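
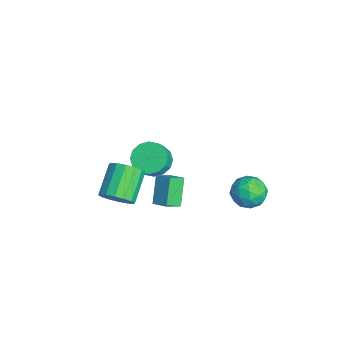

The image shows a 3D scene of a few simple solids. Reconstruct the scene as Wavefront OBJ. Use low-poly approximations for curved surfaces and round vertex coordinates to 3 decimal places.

v 2.757 3.649 0.616
v 3.127 4.045 1.43
v 4.173 3.035 0.27
v 4.543 3.431 1.084
v 3.902 2.695 1.146
v 3.027 3.075 1.36
v 4.273 4.005 0.34
v 3.398 4.385 0.554
v 4.064 4.265 1.259
v 3.835 3.456 1.758
v 3.465 3.624 -0.058
v 3.236 2.815 0.441
v 2.817 3.901 1.053
v 4.483 3.179 0.647
v 4.106 2.747 0.683
v 4.323 2.979 1.162
v 2.758 3.331 1.012
v 2.976 3.564 1.491
v 3.432 2.77 1.324
v 4.324 3.516 0.209
v 4.542 3.749 0.688
v 2.977 4.101 0.538
v 3.194 4.333 1.017
v 3.868 4.31 0.376
v 3.586 4.263 1.431
v 4.419 3.902 1.228
v 4.26 4.24 0.791
v 3.745 4.463 0.916
v 3.451 3.787 1.724
v 4.284 3.426 1.521
v 3.907 2.994 1.558
v 3.392 3.217 1.683
v 4.002 3.917 1.624
v 3.016 3.654 0.179
v 3.849 3.293 -0.024
v 3.908 3.863 0.017
v 3.393 4.086 0.142
v 2.881 3.178 0.472
v 3.714 2.817 0.269
v 3.555 2.617 0.784
v 3.04 2.84 0.909
v 3.298 3.163 0.076
v 2.414 -0.09 1.546
v 2.75 -0.822 1.969
v 3.149 0.477 1.943
v 3.485 -0.255 2.367
v 3.355 -0.405 0.253
v 3.691 -1.137 0.677
v 4.09 0.162 0.651
v 4.426 -0.57 1.074
v 4.099 -2.912 1.695
v 4.729 -2.618 2.267
v 3.41 -1.915 3.357
v 2.781 -2.208 2.785
v 4.667 -2.268 1.966
v 3.348 -1.565 3.056
v 4.453 -2.091 1.592
v 3.134 -1.387 2.683
v 4.144 -2.133 1.246
v 2.825 -1.429 2.337
v 3.823 -2.384 1.02
v 2.505 -1.68 2.111
v 3.576 -2.776 0.975
v 2.258 -2.073 2.065
v 3.47 -3.205 1.123
v 2.151 -2.502 2.213
v 3.532 -3.555 1.424
v 2.213 -2.852 2.514
v 3.746 -3.733 1.797
v 2.427 -3.029 2.888
v 4.055 -3.691 2.143
v 2.736 -2.987 3.234
v 4.375 -3.44 2.369
v 3.057 -2.736 3.46
v 4.622 -3.047 2.415
v 3.304 -2.344 3.505
v -1.191 -0.354 -0.545
v -0.677 -0.915 -1.162
v -0.115 -1.248 -0.392
v -0.629 -0.686 0.225
v -0.43 -0.473 -1.151
v 0.132 -0.805 -0.38
v -0.386 0.002 -0.978
v 0.175 -0.331 -0.207
v -0.559 0.382 -0.688
v 0.003 0.049 0.082
v -0.9 0.564 -0.361
v -0.339 0.231 0.41
v -1.32 0.501 -0.083
v -0.758 0.168 0.688
v -1.705 0.208 0.072
v -1.143 -0.125 0.842
v -1.952 -0.235 0.06
v -1.39 -0.567 0.831
v -1.995 -0.709 -0.113
v -1.434 -1.042 0.658
v -1.823 -1.089 -0.402
v -1.261 -1.422 0.368
v -1.481 -1.271 -0.73
v -0.92 -1.604 0.041
v -1.062 -1.208 -1.008
v -0.5 -1.541 -0.237
f 1 38 17
f 38 12 41
f 17 41 6
f 38 41 17
f 1 17 13
f 17 6 18
f 13 18 2
f 17 18 13
f 1 13 22
f 13 2 23
f 22 23 8
f 13 23 22
f 1 22 34
f 22 8 37
f 34 37 11
f 22 37 34
f 1 34 38
f 34 11 42
f 38 42 12
f 34 42 38
f 2 18 29
f 18 6 32
f 29 32 10
f 18 32 29
f 6 41 19
f 41 12 40
f 19 40 5
f 41 40 19
f 12 42 39
f 42 11 35
f 39 35 3
f 42 35 39
f 11 37 36
f 37 8 24
f 36 24 7
f 37 24 36
f 8 23 28
f 23 2 25
f 28 25 9
f 23 25 28
f 4 30 16
f 30 10 31
f 16 31 5
f 30 31 16
f 4 16 14
f 16 5 15
f 14 15 3
f 16 15 14
f 4 14 21
f 14 3 20
f 21 20 7
f 14 20 21
f 4 21 26
f 21 7 27
f 26 27 9
f 21 27 26
f 4 26 30
f 26 9 33
f 30 33 10
f 26 33 30
f 5 31 19
f 31 10 32
f 19 32 6
f 31 32 19
f 3 15 39
f 15 5 40
f 39 40 12
f 15 40 39
f 7 20 36
f 20 3 35
f 36 35 11
f 20 35 36
f 9 27 28
f 27 7 24
f 28 24 8
f 27 24 28
f 10 33 29
f 33 9 25
f 29 25 2
f 33 25 29
f 44 46 43
f 47 44 43
f 43 46 45
f 45 47 43
f 44 50 46
f 48 44 47
f 48 50 44
f 46 50 45
f 49 47 45
f 45 50 49
f 49 48 47
f 50 48 49
f 52 51 55
f 52 55 53
f 53 55 56
f 53 56 54
f 55 51 57
f 55 57 56
f 56 57 58
f 56 58 54
f 57 51 59
f 57 59 58
f 58 59 60
f 58 60 54
f 59 51 61
f 59 61 60
f 60 61 62
f 60 62 54
f 61 51 63
f 61 63 62
f 62 63 64
f 62 64 54
f 63 51 65
f 63 65 64
f 64 65 66
f 64 66 54
f 65 51 67
f 65 67 66
f 66 67 68
f 66 68 54
f 67 51 69
f 67 69 68
f 68 69 70
f 68 70 54
f 69 51 71
f 69 71 70
f 70 71 72
f 70 72 54
f 71 51 73
f 71 73 72
f 72 73 74
f 72 74 54
f 73 51 75
f 73 75 74
f 74 75 76
f 74 76 54
f 75 51 52
f 75 52 76
f 76 52 53
f 76 53 54
f 78 77 81
f 78 81 79
f 79 81 82
f 79 82 80
f 81 77 83
f 81 83 82
f 82 83 84
f 82 84 80
f 83 77 85
f 83 85 84
f 84 85 86
f 84 86 80
f 85 77 87
f 85 87 86
f 86 87 88
f 86 88 80
f 87 77 89
f 87 89 88
f 88 89 90
f 88 90 80
f 89 77 91
f 89 91 90
f 90 91 92
f 90 92 80
f 91 77 93
f 91 93 92
f 92 93 94
f 92 94 80
f 93 77 95
f 93 95 94
f 94 95 96
f 94 96 80
f 95 77 97
f 95 97 96
f 96 97 98
f 96 98 80
f 97 77 99
f 97 99 98
f 98 99 100
f 98 100 80
f 99 77 101
f 99 101 100
f 100 101 102
f 100 102 80
f 101 77 78
f 101 78 102
f 102 78 79
f 102 79 80



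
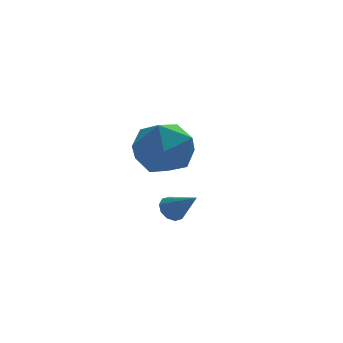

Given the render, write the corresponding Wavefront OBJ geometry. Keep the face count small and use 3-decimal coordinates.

v 2.006 -1.487 -3.09
v 2.275 -1.101 -2.892
v 2.574 -2.293 -2.29
v 2.008 -1.127 -2.728
v 1.739 -1.29 -2.702
v 1.573 -1.528 -2.823
v 1.571 -1.75 -3.047
v 1.736 -1.872 -3.287
v 2.004 -1.846 -3.451
v 2.272 -1.683 -3.478
v 2.439 -1.445 -3.356
v 2.44 -1.223 -3.132
v 2.071 2.881 -1.432
v 2.899 3.111 -2.328
v 2.381 0.909 -1.652
v 3.209 1.139 -2.548
v 3.467 1.439 -1.372
v 3.276 2.657 -1.236
v 2.004 1.363 -2.744
v 1.813 2.581 -2.608
v 2.858 2.172 -3.138
v 3.762 2.22 -2.29
v 1.518 1.8 -1.69
v 2.422 1.848 -0.842
f 2 1 4
f 2 4 3
f 4 1 5
f 4 5 3
f 5 1 6
f 5 6 3
f 6 1 7
f 6 7 3
f 7 1 8
f 7 8 3
f 8 1 9
f 8 9 3
f 9 1 10
f 9 10 3
f 10 1 11
f 10 11 3
f 11 1 12
f 11 12 3
f 12 1 2
f 12 2 3
f 13 24 18
f 13 18 14
f 13 14 20
f 13 20 23
f 13 23 24
f 14 18 22
f 18 24 17
f 24 23 15
f 23 20 19
f 20 14 21
f 16 22 17
f 16 17 15
f 16 15 19
f 16 19 21
f 16 21 22
f 17 22 18
f 15 17 24
f 19 15 23
f 21 19 20
f 22 21 14



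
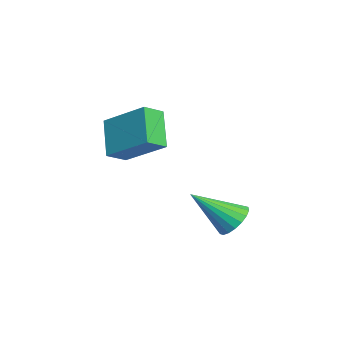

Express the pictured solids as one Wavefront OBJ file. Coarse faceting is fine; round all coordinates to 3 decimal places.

v 1.332 -0.848 -0.877
v 1.78 -1.471 -0.489
v 2.265 0.412 0.068
v 2.712 -0.212 0.457
v 2.388 -0.788 -1.997
v 2.835 -1.412 -1.608
v 3.32 0.471 -1.051
v 3.768 -0.152 -0.663
v 3.373 2.597 -4.33
v 3.836 2.947 -3.921
v 3.367 1.203 -3.13
v 3.557 3.044 -3.81
v 3.241 3.053 -3.801
v 2.951 2.971 -3.898
v 2.745 2.815 -4.08
v 2.664 2.617 -4.312
v 2.722 2.414 -4.547
v 2.91 2.248 -4.739
v 3.19 2.151 -4.85
v 3.505 2.142 -4.859
v 3.795 2.224 -4.762
v 4.001 2.379 -4.58
v 4.083 2.578 -4.348
v 4.024 2.781 -4.113
f 2 4 1
f 5 2 1
f 1 4 3
f 3 5 1
f 2 8 4
f 6 2 5
f 6 8 2
f 4 8 3
f 7 5 3
f 3 8 7
f 7 6 5
f 8 6 7
f 10 9 12
f 10 12 11
f 12 9 13
f 12 13 11
f 13 9 14
f 13 14 11
f 14 9 15
f 14 15 11
f 15 9 16
f 15 16 11
f 16 9 17
f 16 17 11
f 17 9 18
f 17 18 11
f 18 9 19
f 18 19 11
f 19 9 20
f 19 20 11
f 20 9 21
f 20 21 11
f 21 9 22
f 21 22 11
f 22 9 23
f 22 23 11
f 23 9 24
f 23 24 11
f 24 9 10
f 24 10 11



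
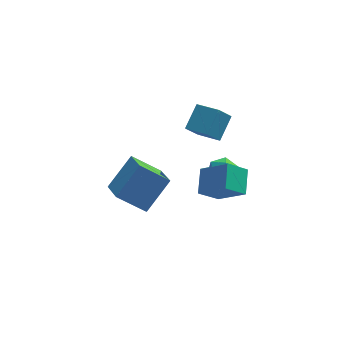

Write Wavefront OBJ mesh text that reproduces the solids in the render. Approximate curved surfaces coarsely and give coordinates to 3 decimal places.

v 2.208 -3.448 3.976
v 2.528 -2.199 4.593
v 1.045 -2.537 2.734
v 1.366 -1.287 3.351
v 3.234 -3.293 3.129
v 3.555 -2.043 3.746
v 2.072 -2.381 1.887
v 2.392 -1.132 2.504
v 1.418 3.628 1.512
v 2.192 4.687 2.392
v 2.12 3.875 0.597
v 2.894 4.934 1.477
v 2.386 2.546 1.963
v 3.16 3.605 2.843
v 3.088 2.793 1.048
v 3.862 3.852 1.928
v 2.035 -0.384 2.829
v 2.281 -0.016 2.089
v 2.879 -1.464 2.571
v 3.125 -1.096 1.831
v 3.359 -0.748 2.585
v 2.837 -0.081 2.744
v 2.323 -1.399 1.916
v 1.801 -0.732 2.075
v 2.458 -0.643 1.525
v 3.099 -0.241 1.938
v 2.061 -1.239 2.722
v 2.702 -0.837 3.135
v -1.412 1.148 -1.738
v -1.181 -0.403 -0.916
v -2.883 1.533 -0.598
v -2.652 -0.018 0.223
v -0.068 2.098 -0.323
v 0.163 0.547 0.498
v -1.539 2.483 0.816
v -1.308 0.932 1.638
f 2 4 1
f 5 2 1
f 1 4 3
f 3 5 1
f 2 8 4
f 6 2 5
f 6 8 2
f 4 8 3
f 7 5 3
f 3 8 7
f 7 6 5
f 8 6 7
f 10 12 9
f 13 10 9
f 9 12 11
f 11 13 9
f 10 16 12
f 14 10 13
f 14 16 10
f 12 16 11
f 15 13 11
f 11 16 15
f 15 14 13
f 16 14 15
f 17 28 22
f 17 22 18
f 17 18 24
f 17 24 27
f 17 27 28
f 18 22 26
f 22 28 21
f 28 27 19
f 27 24 23
f 24 18 25
f 20 26 21
f 20 21 19
f 20 19 23
f 20 23 25
f 20 25 26
f 21 26 22
f 19 21 28
f 23 19 27
f 25 23 24
f 26 25 18
f 30 32 29
f 33 30 29
f 29 32 31
f 31 33 29
f 30 36 32
f 34 30 33
f 34 36 30
f 32 36 31
f 35 33 31
f 31 36 35
f 35 34 33
f 36 34 35



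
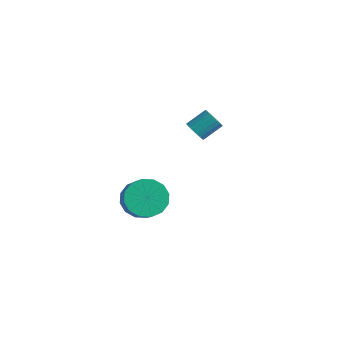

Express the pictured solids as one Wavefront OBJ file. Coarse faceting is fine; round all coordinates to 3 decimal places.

v -2.478 2.495 -1.285
v -2.024 2.13 -1.044
v -1.629 3.081 -0.353
v -2.082 3.445 -0.595
v -1.906 2.233 -1.253
v -1.51 3.184 -0.562
v -1.886 2.381 -1.468
v -1.49 3.332 -0.777
v -1.968 2.549 -1.652
v -1.573 3.5 -0.961
v -2.139 2.707 -1.772
v -1.743 3.658 -1.081
v -2.368 2.829 -1.808
v -1.973 3.78 -1.117
v -2.616 2.893 -1.754
v -2.221 3.843 -1.063
v -2.841 2.888 -1.618
v -2.445 3.838 -0.928
v -3.002 2.815 -1.426
v -2.607 3.765 -0.735
v -3.073 2.686 -1.208
v -2.677 3.637 -0.518
v -3.041 2.525 -1.005
v -2.645 3.476 -0.314
v -2.912 2.358 -0.849
v -2.516 3.309 -0.158
v -2.707 2.215 -0.77
v -2.312 3.166 -0.079
v -2.463 2.12 -0.779
v -2.068 3.071 -0.088
v -2.222 2.09 -0.876
v -1.826 3.041 -0.185
v -1.332 -2.492 -2.686
v -0.749 -1.597 -2.632
v 0.136 -2.233 -1.659
v -0.448 -3.128 -1.714
v -1.137 -1.539 -2.241
v -0.252 -2.175 -1.268
v -1.577 -1.737 -1.969
v -0.693 -2.372 -0.997
v -1.952 -2.136 -1.89
v -1.068 -2.772 -0.917
v -2.161 -2.632 -2.024
v -1.276 -3.268 -1.051
v -2.148 -3.089 -2.335
v -1.263 -3.725 -1.363
v -1.916 -3.387 -2.741
v -1.031 -4.023 -1.768
v -1.528 -3.445 -3.132
v -0.643 -4.081 -2.159
v -1.087 -3.248 -3.403
v -0.203 -3.883 -2.431
v -0.712 -2.848 -3.483
v 0.172 -3.484 -2.51
v -0.504 -2.352 -3.349
v 0.381 -2.988 -2.376
v -0.517 -1.895 -3.037
v 0.368 -2.531 -2.065
f 2 1 5
f 2 5 3
f 3 5 6
f 3 6 4
f 5 1 7
f 5 7 6
f 6 7 8
f 6 8 4
f 7 1 9
f 7 9 8
f 8 9 10
f 8 10 4
f 9 1 11
f 9 11 10
f 10 11 12
f 10 12 4
f 11 1 13
f 11 13 12
f 12 13 14
f 12 14 4
f 13 1 15
f 13 15 14
f 14 15 16
f 14 16 4
f 15 1 17
f 15 17 16
f 16 17 18
f 16 18 4
f 17 1 19
f 17 19 18
f 18 19 20
f 18 20 4
f 19 1 21
f 19 21 20
f 20 21 22
f 20 22 4
f 21 1 23
f 21 23 22
f 22 23 24
f 22 24 4
f 23 1 25
f 23 25 24
f 24 25 26
f 24 26 4
f 25 1 27
f 25 27 26
f 26 27 28
f 26 28 4
f 27 1 29
f 27 29 28
f 28 29 30
f 28 30 4
f 29 1 31
f 29 31 30
f 30 31 32
f 30 32 4
f 31 1 2
f 31 2 32
f 32 2 3
f 32 3 4
f 34 33 37
f 34 37 35
f 35 37 38
f 35 38 36
f 37 33 39
f 37 39 38
f 38 39 40
f 38 40 36
f 39 33 41
f 39 41 40
f 40 41 42
f 40 42 36
f 41 33 43
f 41 43 42
f 42 43 44
f 42 44 36
f 43 33 45
f 43 45 44
f 44 45 46
f 44 46 36
f 45 33 47
f 45 47 46
f 46 47 48
f 46 48 36
f 47 33 49
f 47 49 48
f 48 49 50
f 48 50 36
f 49 33 51
f 49 51 50
f 50 51 52
f 50 52 36
f 51 33 53
f 51 53 52
f 52 53 54
f 52 54 36
f 53 33 55
f 53 55 54
f 54 55 56
f 54 56 36
f 55 33 57
f 55 57 56
f 56 57 58
f 56 58 36
f 57 33 34
f 57 34 58
f 58 34 35
f 58 35 36



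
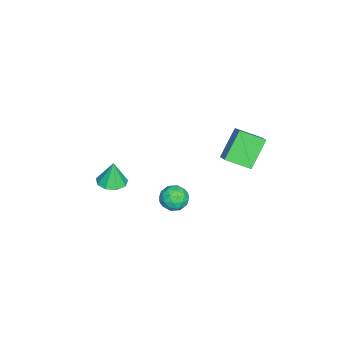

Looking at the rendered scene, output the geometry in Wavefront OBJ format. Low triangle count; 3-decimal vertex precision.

v -1.486 -3.146 -4.237
v -0.597 -3.279 -4.178
v -1.574 -3.054 -2.703
v -0.718 -2.677 -4.221
v -1.197 -2.294 -4.271
v -1.811 -2.309 -4.306
v -2.273 -2.716 -4.308
v -2.367 -3.324 -4.278
v -2.048 -3.848 -4.228
v -1.466 -4.044 -4.183
v -0.893 -3.819 -4.163
v -0.182 0.96 -2.828
v 0.266 1.416 -3.422
v 1.014 0.344 -2.398
v 1.462 0.8 -2.992
v 1.107 1.207 -2.307
v 0.368 1.588 -2.573
v 0.912 0.172 -3.247
v 0.173 0.553 -3.513
v 0.943 0.929 -3.681
v 1.063 1.568 -3.1
v 0.217 0.192 -2.72
v 0.337 0.831 -2.139
v -0.063 1.242 -3.163
v 1.343 0.518 -2.657
v 1.134 0.757 -2.254
v 1.398 1.025 -2.604
v -0.003 1.343 -2.664
v 0.261 1.611 -3.013
v 0.755 1.488 -2.357
v 1.019 0.149 -2.807
v 1.283 0.417 -3.156
v -0.118 0.735 -3.216
v 0.146 1.003 -3.566
v 0.525 0.272 -3.463
v 0.598 1.223 -3.664
v 1.301 0.861 -3.412
v 0.978 0.492 -3.562
v 0.543 0.716 -3.718
v 0.669 1.599 -3.323
v 1.372 1.237 -3.07
v 1.163 1.477 -2.667
v 0.729 1.701 -2.823
v 1.067 1.313 -3.475
v -0.092 0.523 -2.75
v 0.611 0.161 -2.497
v 0.551 0.059 -2.997
v 0.117 0.283 -3.153
v -0.021 0.899 -2.408
v 0.682 0.537 -2.156
v 0.737 1.044 -2.102
v 0.302 1.268 -2.258
v 0.213 0.447 -2.345
v -2.683 2.704 -1.938
v -3.998 3.248 -0.448
v -2.932 4.144 -2.683
v -4.247 4.688 -1.193
v -1.913 3.112 -1.407
v -3.228 3.656 0.083
v -2.162 4.552 -2.152
v -3.477 5.096 -0.662
f 2 1 4
f 2 4 3
f 4 1 5
f 4 5 3
f 5 1 6
f 5 6 3
f 6 1 7
f 6 7 3
f 7 1 8
f 7 8 3
f 8 1 9
f 8 9 3
f 9 1 10
f 9 10 3
f 10 1 11
f 10 11 3
f 11 1 2
f 11 2 3
f 12 49 28
f 49 23 52
f 28 52 17
f 49 52 28
f 12 28 24
f 28 17 29
f 24 29 13
f 28 29 24
f 12 24 33
f 24 13 34
f 33 34 19
f 24 34 33
f 12 33 45
f 33 19 48
f 45 48 22
f 33 48 45
f 12 45 49
f 45 22 53
f 49 53 23
f 45 53 49
f 13 29 40
f 29 17 43
f 40 43 21
f 29 43 40
f 17 52 30
f 52 23 51
f 30 51 16
f 52 51 30
f 23 53 50
f 53 22 46
f 50 46 14
f 53 46 50
f 22 48 47
f 48 19 35
f 47 35 18
f 48 35 47
f 19 34 39
f 34 13 36
f 39 36 20
f 34 36 39
f 15 41 27
f 41 21 42
f 27 42 16
f 41 42 27
f 15 27 25
f 27 16 26
f 25 26 14
f 27 26 25
f 15 25 32
f 25 14 31
f 32 31 18
f 25 31 32
f 15 32 37
f 32 18 38
f 37 38 20
f 32 38 37
f 15 37 41
f 37 20 44
f 41 44 21
f 37 44 41
f 16 42 30
f 42 21 43
f 30 43 17
f 42 43 30
f 14 26 50
f 26 16 51
f 50 51 23
f 26 51 50
f 18 31 47
f 31 14 46
f 47 46 22
f 31 46 47
f 20 38 39
f 38 18 35
f 39 35 19
f 38 35 39
f 21 44 40
f 44 20 36
f 40 36 13
f 44 36 40
f 55 57 54
f 58 55 54
f 54 57 56
f 56 58 54
f 55 61 57
f 59 55 58
f 59 61 55
f 57 61 56
f 60 58 56
f 56 61 60
f 60 59 58
f 61 59 60



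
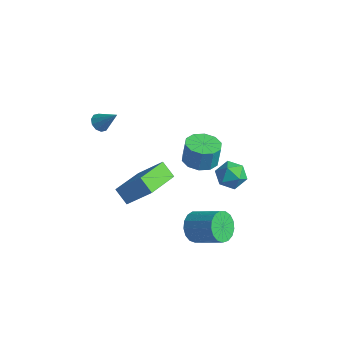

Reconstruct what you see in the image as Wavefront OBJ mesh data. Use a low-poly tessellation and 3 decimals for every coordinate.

v -1.112 -2.048 -2.057
v -1.91 -1.985 -1.392
v -1.421 0.035 -2.623
v -2.218 0.098 -1.958
v 0.078 -1.498 -0.682
v -0.719 -1.435 -0.017
v -0.23 0.585 -1.248
v -1.028 0.648 -0.583
v 2.257 -0.748 -2.7
v 2.725 -0.891 -3.455
v 4.232 -0.594 -2.575
v 3.763 -0.452 -1.82
v 2.646 -0.467 -3.461
v 4.153 -0.171 -2.581
v 2.477 -0.108 -3.293
v 3.984 0.188 -2.413
v 2.258 0.104 -2.989
v 3.765 0.4 -2.109
v 2.038 0.121 -2.619
v 3.545 0.418 -1.739
v 1.869 -0.061 -2.267
v 3.376 0.236 -1.387
v 1.788 -0.4 -2.015
v 3.295 -0.104 -1.135
v 1.815 -0.819 -1.919
v 3.321 -0.523 -1.039
v 1.942 -1.222 -2.002
v 3.449 -0.926 -1.122
v 2.142 -1.517 -2.245
v 3.649 -1.22 -1.365
v 2.368 -1.635 -2.593
v 3.875 -1.338 -1.713
v 2.569 -1.55 -2.964
v 4.076 -1.253 -2.084
v 2.698 -1.281 -3.276
v 4.204 -0.985 -2.396
v 0.504 1.743 -0.261
v 1.412 2.012 -0.332
v 1.445 2.225 0.889
v 0.536 1.957 0.961
v 1.076 2.487 -0.406
v 1.109 2.701 0.815
v 0.522 2.679 -0.424
v 0.554 2.892 0.797
v -0.04 2.513 -0.38
v -0.007 2.726 0.841
v -0.394 2.054 -0.291
v -0.361 2.267 0.931
v -0.405 1.475 -0.189
v -0.372 1.688 1.032
v -0.069 0.999 -0.115
v -0.036 1.213 1.106
v 0.486 0.808 -0.097
v 0.518 1.021 1.124
v 1.047 0.974 -0.141
v 1.08 1.187 1.08
v 1.401 1.433 -0.231
v 1.434 1.646 0.991
v 2.507 2.445 -0.13
v 2.922 2.131 0.583
v 2.278 1.109 -0.583
v 2.693 0.795 0.13
v 1.909 1.193 0.215
v 2.051 2.019 0.495
v 3.149 1.221 -0.495
v 3.291 2.047 -0.215
v 3.319 1.375 0.358
v 2.553 1.358 0.797
v 2.647 1.882 -0.797
v 1.881 1.865 -0.358
v -3.741 -0.997 2.242
v -3.441 -0.686 1.886
v -2.839 -0.703 3.258
v -3.676 -0.481 2.035
v -3.936 -0.472 2.264
v -4.121 -0.664 2.484
v -4.162 -0.983 2.612
v -4.041 -1.308 2.599
v -3.806 -1.513 2.449
v -3.546 -1.521 2.221
v -3.361 -1.329 2.001
v -3.321 -1.01 1.873
f 2 4 1
f 5 2 1
f 1 4 3
f 3 5 1
f 2 8 4
f 6 2 5
f 6 8 2
f 4 8 3
f 7 5 3
f 3 8 7
f 7 6 5
f 8 6 7
f 10 9 13
f 10 13 11
f 11 13 14
f 11 14 12
f 13 9 15
f 13 15 14
f 14 15 16
f 14 16 12
f 15 9 17
f 15 17 16
f 16 17 18
f 16 18 12
f 17 9 19
f 17 19 18
f 18 19 20
f 18 20 12
f 19 9 21
f 19 21 20
f 20 21 22
f 20 22 12
f 21 9 23
f 21 23 22
f 22 23 24
f 22 24 12
f 23 9 25
f 23 25 24
f 24 25 26
f 24 26 12
f 25 9 27
f 25 27 26
f 26 27 28
f 26 28 12
f 27 9 29
f 27 29 28
f 28 29 30
f 28 30 12
f 29 9 31
f 29 31 30
f 30 31 32
f 30 32 12
f 31 9 33
f 31 33 32
f 32 33 34
f 32 34 12
f 33 9 35
f 33 35 34
f 34 35 36
f 34 36 12
f 35 9 10
f 35 10 36
f 36 10 11
f 36 11 12
f 38 37 41
f 38 41 39
f 39 41 42
f 39 42 40
f 41 37 43
f 41 43 42
f 42 43 44
f 42 44 40
f 43 37 45
f 43 45 44
f 44 45 46
f 44 46 40
f 45 37 47
f 45 47 46
f 46 47 48
f 46 48 40
f 47 37 49
f 47 49 48
f 48 49 50
f 48 50 40
f 49 37 51
f 49 51 50
f 50 51 52
f 50 52 40
f 51 37 53
f 51 53 52
f 52 53 54
f 52 54 40
f 53 37 55
f 53 55 54
f 54 55 56
f 54 56 40
f 55 37 57
f 55 57 56
f 56 57 58
f 56 58 40
f 57 37 38
f 57 38 58
f 58 38 39
f 58 39 40
f 59 70 64
f 59 64 60
f 59 60 66
f 59 66 69
f 59 69 70
f 60 64 68
f 64 70 63
f 70 69 61
f 69 66 65
f 66 60 67
f 62 68 63
f 62 63 61
f 62 61 65
f 62 65 67
f 62 67 68
f 63 68 64
f 61 63 70
f 65 61 69
f 67 65 66
f 68 67 60
f 72 71 74
f 72 74 73
f 74 71 75
f 74 75 73
f 75 71 76
f 75 76 73
f 76 71 77
f 76 77 73
f 77 71 78
f 77 78 73
f 78 71 79
f 78 79 73
f 79 71 80
f 79 80 73
f 80 71 81
f 80 81 73
f 81 71 82
f 81 82 73
f 82 71 72
f 82 72 73



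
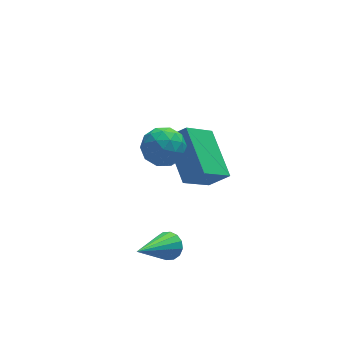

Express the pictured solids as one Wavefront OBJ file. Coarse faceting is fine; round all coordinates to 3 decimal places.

v -0.279 1.005 -1.538
v -0.361 2.892 -0.692
v -0.996 1.246 -2.146
v -1.078 3.133 -1.3
v 0.878 1.567 -2.68
v 0.796 3.454 -1.834
v 0.161 1.808 -3.288
v 0.079 3.695 -2.442
v -2.417 0.352 2.196
v -1.835 0.838 1.855
v -2.225 -0.558 1.225
v -1.643 -0.072 0.884
v -1.501 -0.442 1.614
v -1.619 0.12 2.214
v -2.441 0.16 0.866
v -2.559 0.722 1.466
v -1.85 0.719 1.033
v -1.269 0.347 1.496
v -2.791 -0.067 1.584
v -2.21 -0.439 2.047
v -2.143 0.674 2.111
v -1.917 -0.394 0.969
v -1.833 -0.612 1.398
v -1.492 -0.326 1.198
v -2.016 0.253 2.322
v -1.674 0.538 2.122
v -1.477 -0.213 1.98
v -2.386 -0.258 0.958
v -2.044 0.027 0.758
v -2.568 0.606 1.882
v -2.227 0.892 1.682
v -2.583 0.493 1.1
v -1.81 0.89 1.428
v -1.697 0.356 0.857
v -2.166 0.492 0.846
v -2.235 0.822 1.199
v -1.468 0.672 1.7
v -1.355 0.137 1.129
v -1.271 -0.08 1.558
v -1.341 0.25 1.911
v -1.477 0.602 1.216
v -2.705 0.143 1.951
v -2.592 -0.392 1.38
v -2.719 0.03 1.169
v -2.789 0.36 1.522
v -2.363 -0.076 2.223
v -2.25 -0.61 1.652
v -1.825 -0.542 1.881
v -1.894 -0.212 2.234
v -2.583 -0.322 1.864
v -2.226 -1.035 -3.06
v -1.876 -0.94 -2.62
v -3.634 -2.045 -1.72
v -2.053 -0.705 -2.629
v -2.277 -0.558 -2.753
v -2.487 -0.538 -2.959
v -2.627 -0.653 -3.193
v -2.659 -0.869 -3.39
v -2.576 -1.13 -3.499
v -2.399 -1.366 -3.491
v -2.175 -1.513 -3.366
v -1.965 -1.532 -3.16
v -1.825 -1.418 -2.927
v -1.792 -1.201 -2.729
f 2 4 1
f 5 2 1
f 1 4 3
f 3 5 1
f 2 8 4
f 6 2 5
f 6 8 2
f 4 8 3
f 7 5 3
f 3 8 7
f 7 6 5
f 8 6 7
f 9 46 25
f 46 20 49
f 25 49 14
f 46 49 25
f 9 25 21
f 25 14 26
f 21 26 10
f 25 26 21
f 9 21 30
f 21 10 31
f 30 31 16
f 21 31 30
f 9 30 42
f 30 16 45
f 42 45 19
f 30 45 42
f 9 42 46
f 42 19 50
f 46 50 20
f 42 50 46
f 10 26 37
f 26 14 40
f 37 40 18
f 26 40 37
f 14 49 27
f 49 20 48
f 27 48 13
f 49 48 27
f 20 50 47
f 50 19 43
f 47 43 11
f 50 43 47
f 19 45 44
f 45 16 32
f 44 32 15
f 45 32 44
f 16 31 36
f 31 10 33
f 36 33 17
f 31 33 36
f 12 38 24
f 38 18 39
f 24 39 13
f 38 39 24
f 12 24 22
f 24 13 23
f 22 23 11
f 24 23 22
f 12 22 29
f 22 11 28
f 29 28 15
f 22 28 29
f 12 29 34
f 29 15 35
f 34 35 17
f 29 35 34
f 12 34 38
f 34 17 41
f 38 41 18
f 34 41 38
f 13 39 27
f 39 18 40
f 27 40 14
f 39 40 27
f 11 23 47
f 23 13 48
f 47 48 20
f 23 48 47
f 15 28 44
f 28 11 43
f 44 43 19
f 28 43 44
f 17 35 36
f 35 15 32
f 36 32 16
f 35 32 36
f 18 41 37
f 41 17 33
f 37 33 10
f 41 33 37
f 52 51 54
f 52 54 53
f 54 51 55
f 54 55 53
f 55 51 56
f 55 56 53
f 56 51 57
f 56 57 53
f 57 51 58
f 57 58 53
f 58 51 59
f 58 59 53
f 59 51 60
f 59 60 53
f 60 51 61
f 60 61 53
f 61 51 62
f 61 62 53
f 62 51 63
f 62 63 53
f 63 51 64
f 63 64 53
f 64 51 52
f 64 52 53



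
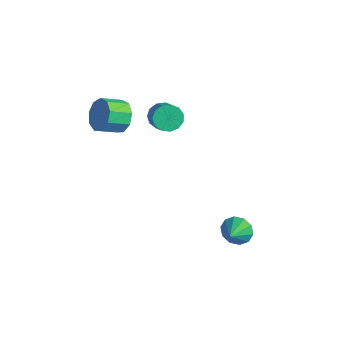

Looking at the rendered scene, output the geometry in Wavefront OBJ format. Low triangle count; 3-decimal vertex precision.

v -3.532 0.742 3.376
v -2.706 0.268 2.91
v -3.042 -0.936 3.539
v -3.868 -0.462 4.004
v -2.505 0.546 3.549
v -2.841 -0.659 4.178
v -2.784 0.915 4.107
v -3.12 -0.289 4.736
v -3.413 1.204 4.322
v -3.75 -0.001 4.951
v -4.098 1.276 4.095
v -4.434 0.072 4.724
v -4.518 1.099 3.531
v -4.854 -0.106 4.16
v -4.476 0.755 2.894
v -4.813 -0.45 3.523
v -3.993 0.405 2.483
v -4.329 -0.8 3.112
v -3.294 0.213 2.489
v -3.63 -0.992 3.118
v 3.342 3.167 -3.004
v 4.129 3.338 -3.47
v 3.858 2.233 -2.476
v 4.149 3.629 -2.975
v 3.86 3.744 -2.491
v 3.374 3.638 -2.203
v 2.876 3.352 -2.222
v 2.555 2.996 -2.539
v 2.536 2.704 -3.034
v 2.824 2.59 -3.518
v 3.311 2.695 -3.805
v 3.809 2.981 -3.787
v -4.146 4.094 0.993
v -3.675 3.843 0.281
v -2.603 3.375 1.154
v -3.074 3.626 1.867
v -3.545 4.318 0.376
v -2.473 3.85 1.25
v -3.606 4.722 0.667
v -2.534 4.254 1.541
v -3.839 4.926 1.062
v -2.766 4.458 1.935
v -4.169 4.866 1.435
v -3.096 4.398 2.308
v -4.491 4.561 1.667
v -3.419 4.093 2.541
v -4.705 4.108 1.686
v -3.632 3.64 2.56
v -4.74 3.65 1.485
v -3.668 3.182 2.358
v -4.588 3.333 1.127
v -3.515 2.865 2.001
v -4.295 3.258 0.727
v -3.222 2.79 1.601
v -3.954 3.448 0.412
v -2.882 2.98 1.285
f 2 1 5
f 2 5 3
f 3 5 6
f 3 6 4
f 5 1 7
f 5 7 6
f 6 7 8
f 6 8 4
f 7 1 9
f 7 9 8
f 8 9 10
f 8 10 4
f 9 1 11
f 9 11 10
f 10 11 12
f 10 12 4
f 11 1 13
f 11 13 12
f 12 13 14
f 12 14 4
f 13 1 15
f 13 15 14
f 14 15 16
f 14 16 4
f 15 1 17
f 15 17 16
f 16 17 18
f 16 18 4
f 17 1 19
f 17 19 18
f 18 19 20
f 18 20 4
f 19 1 2
f 19 2 20
f 20 2 3
f 20 3 4
f 22 21 24
f 22 24 23
f 24 21 25
f 24 25 23
f 25 21 26
f 25 26 23
f 26 21 27
f 26 27 23
f 27 21 28
f 27 28 23
f 28 21 29
f 28 29 23
f 29 21 30
f 29 30 23
f 30 21 31
f 30 31 23
f 31 21 32
f 31 32 23
f 32 21 22
f 32 22 23
f 34 33 37
f 34 37 35
f 35 37 38
f 35 38 36
f 37 33 39
f 37 39 38
f 38 39 40
f 38 40 36
f 39 33 41
f 39 41 40
f 40 41 42
f 40 42 36
f 41 33 43
f 41 43 42
f 42 43 44
f 42 44 36
f 43 33 45
f 43 45 44
f 44 45 46
f 44 46 36
f 45 33 47
f 45 47 46
f 46 47 48
f 46 48 36
f 47 33 49
f 47 49 48
f 48 49 50
f 48 50 36
f 49 33 51
f 49 51 50
f 50 51 52
f 50 52 36
f 51 33 53
f 51 53 52
f 52 53 54
f 52 54 36
f 53 33 55
f 53 55 54
f 54 55 56
f 54 56 36
f 55 33 34
f 55 34 56
f 56 34 35
f 56 35 36



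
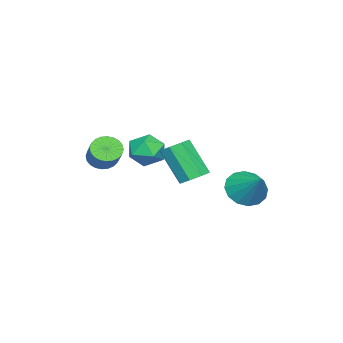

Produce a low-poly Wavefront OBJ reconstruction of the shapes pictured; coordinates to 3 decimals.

v -0.514 0.312 0.001
v -0.088 0.876 0.416
v -0.339 -0.288 2.254
v -0.766 -0.852 1.839
v -0.703 0.997 0.409
v -0.955 -0.166 2.247
v -1.208 0.718 0.163
v -1.46 -0.446 2.001
v -1.307 0.2 -0.178
v -1.558 -0.963 1.66
v -0.941 -0.252 -0.414
v -1.192 -1.416 1.424
v -0.325 -0.374 -0.407
v -0.577 -1.537 1.431
v 0.18 -0.094 -0.161
v -0.072 -1.258 1.677
v 0.278 0.423 0.18
v 0.027 -0.74 2.018
v 3.024 -2.683 2.147
v 3.421 -3.325 2.239
v 4.313 -2.638 3.184
v 3.916 -1.997 3.093
v 3.565 -3.2 2.012
v 4.457 -2.513 2.958
v 3.627 -2.996 1.806
v 4.519 -2.309 2.751
v 3.597 -2.745 1.651
v 4.489 -2.058 2.597
v 3.48 -2.484 1.573
v 4.372 -1.797 2.518
v 3.293 -2.253 1.581
v 4.185 -1.567 2.527
v 3.066 -2.089 1.676
v 3.958 -1.402 2.621
v 2.832 -2.014 1.843
v 3.724 -1.327 2.788
v 2.627 -2.042 2.056
v 3.519 -1.355 3.001
v 2.483 -2.167 2.282
v 3.375 -1.48 3.228
v 2.421 -2.371 2.489
v 3.313 -1.684 3.434
v 2.451 -2.622 2.643
v 3.343 -1.935 3.589
v 2.568 -2.883 2.722
v 3.46 -2.196 3.667
v 2.755 -3.113 2.713
v 3.647 -2.427 3.659
v 2.982 -3.278 2.619
v 3.874 -2.591 3.564
v 3.216 -3.353 2.452
v 4.108 -2.666 3.397
v -1.72 -2.876 1.467
v -1.294 -3.347 0.616
v -3.206 -2.693 0.624
v -2.78 -3.164 -0.227
v -2.97 -3.728 0.653
v -2.051 -3.841 1.174
v -2.449 -2.199 0.066
v -1.53 -2.312 0.587
v -1.745 -2.929 -0.25
v -2.067 -3.874 0.113
v -2.433 -2.166 1.127
v -2.755 -3.111 1.49
v -1.484 2.514 -0.668
v -0.585 2.429 -1.295
v -0.556 3.666 0.508
v -0.87 2.874 -1.506
v -1.32 3.223 -1.493
v -1.814 3.381 -1.258
v -2.22 3.307 -0.865
v -2.428 3.021 -0.419
v -2.384 2.598 -0.04
v -2.098 2.153 0.171
v -1.648 1.805 0.157
v -1.154 1.646 -0.077
v -0.749 1.72 -0.47
v -0.54 2.006 -0.916
f 2 1 5
f 2 5 3
f 3 5 6
f 3 6 4
f 5 1 7
f 5 7 6
f 6 7 8
f 6 8 4
f 7 1 9
f 7 9 8
f 8 9 10
f 8 10 4
f 9 1 11
f 9 11 10
f 10 11 12
f 10 12 4
f 11 1 13
f 11 13 12
f 12 13 14
f 12 14 4
f 13 1 15
f 13 15 14
f 14 15 16
f 14 16 4
f 15 1 17
f 15 17 16
f 16 17 18
f 16 18 4
f 17 1 2
f 17 2 18
f 18 2 3
f 18 3 4
f 20 19 23
f 20 23 21
f 21 23 24
f 21 24 22
f 23 19 25
f 23 25 24
f 24 25 26
f 24 26 22
f 25 19 27
f 25 27 26
f 26 27 28
f 26 28 22
f 27 19 29
f 27 29 28
f 28 29 30
f 28 30 22
f 29 19 31
f 29 31 30
f 30 31 32
f 30 32 22
f 31 19 33
f 31 33 32
f 32 33 34
f 32 34 22
f 33 19 35
f 33 35 34
f 34 35 36
f 34 36 22
f 35 19 37
f 35 37 36
f 36 37 38
f 36 38 22
f 37 19 39
f 37 39 38
f 38 39 40
f 38 40 22
f 39 19 41
f 39 41 40
f 40 41 42
f 40 42 22
f 41 19 43
f 41 43 42
f 42 43 44
f 42 44 22
f 43 19 45
f 43 45 44
f 44 45 46
f 44 46 22
f 45 19 47
f 45 47 46
f 46 47 48
f 46 48 22
f 47 19 49
f 47 49 48
f 48 49 50
f 48 50 22
f 49 19 51
f 49 51 50
f 50 51 52
f 50 52 22
f 51 19 20
f 51 20 52
f 52 20 21
f 52 21 22
f 53 64 58
f 53 58 54
f 53 54 60
f 53 60 63
f 53 63 64
f 54 58 62
f 58 64 57
f 64 63 55
f 63 60 59
f 60 54 61
f 56 62 57
f 56 57 55
f 56 55 59
f 56 59 61
f 56 61 62
f 57 62 58
f 55 57 64
f 59 55 63
f 61 59 60
f 62 61 54
f 66 65 68
f 66 68 67
f 68 65 69
f 68 69 67
f 69 65 70
f 69 70 67
f 70 65 71
f 70 71 67
f 71 65 72
f 71 72 67
f 72 65 73
f 72 73 67
f 73 65 74
f 73 74 67
f 74 65 75
f 74 75 67
f 75 65 76
f 75 76 67
f 76 65 77
f 76 77 67
f 77 65 78
f 77 78 67
f 78 65 66
f 78 66 67



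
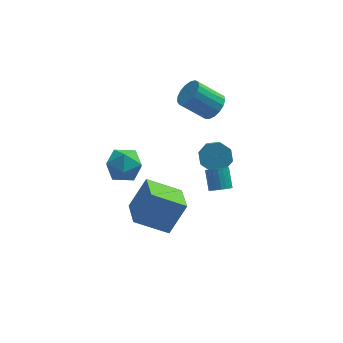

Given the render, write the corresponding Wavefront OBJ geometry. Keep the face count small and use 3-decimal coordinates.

v -1.293 3.546 -1.69
v -0.727 3.192 -0.758
v -2.113 1.888 -1.822
v -1.547 1.534 -0.89
v -2.368 2.329 -0.795
v -1.86 3.353 -0.713
v -0.98 1.727 -1.867
v -0.472 2.751 -1.785
v -0.533 2.067 -0.868
v -1.391 2.44 -0.205
v -1.449 2.64 -2.375
v -2.307 3.013 -1.712
v 0.242 -3.777 -0.626
v -1.532 -3.537 0.353
v 0.181 -2.038 -1.161
v -1.593 -1.799 -0.182
v 1.213 -3.241 1.002
v -0.561 -3.002 1.981
v 1.152 -1.503 0.467
v -0.622 -1.263 1.446
v 3.024 -2.393 1.302
v 3.594 -2.517 1.479
v 3.527 -1.631 2.316
v 2.956 -1.507 2.138
v 3.632 -2.343 1.298
v 3.564 -1.457 2.135
v 3.564 -2.178 1.118
v 3.497 -1.292 1.954
v 3.403 -2.05 0.969
v 3.336 -1.164 1.806
v 3.177 -1.981 0.878
v 3.109 -1.096 1.715
v 2.924 -1.984 0.861
v 2.856 -1.098 1.697
v 2.688 -2.057 0.919
v 2.62 -1.171 1.755
v 2.51 -2.188 1.044
v 2.443 -1.303 1.88
v 2.422 -2.355 1.213
v 2.354 -1.469 2.049
v 2.437 -2.528 1.398
v 2.369 -1.643 2.234
v 2.554 -2.678 1.566
v 2.486 -1.792 2.402
v 2.752 -2.778 1.688
v 2.684 -1.893 2.525
v 2.997 -2.812 1.744
v 2.929 -1.927 2.58
v 3.247 -2.774 1.723
v 3.179 -1.888 2.559
v 3.458 -2.669 1.629
v 3.39 -1.783 2.466
v 3.731 4.32 -3.047
v 4.613 4.051 -3.23
v 4.511 3.051 -2.256
v 3.629 3.32 -2.073
v 4.58 4.554 -2.717
v 4.477 3.554 -1.743
v 4.049 4.92 -2.397
v 3.947 3.92 -1.423
v 3.333 4.935 -2.458
v 3.23 3.935 -1.484
v 2.849 4.589 -2.864
v 2.747 3.589 -1.89
v 2.883 4.086 -3.377
v 2.78 3.086 -2.403
v 3.413 3.72 -3.697
v 3.311 2.72 -2.723
v 4.13 3.705 -3.636
v 4.027 2.705 -2.662
v 3.478 3.368 2.434
v 3.902 2.855 2.995
v 2.546 3.059 4.206
v 2.122 3.572 3.646
v 4.04 3.238 3.085
v 2.684 3.441 4.297
v 4.05 3.65 3.026
v 2.694 3.853 4.238
v 3.928 3.998 2.832
v 2.572 4.201 4.044
v 3.703 4.201 2.547
v 2.347 4.404 3.758
v 3.427 4.214 2.235
v 2.071 4.417 3.447
v 3.163 4.033 1.97
v 1.806 4.236 3.181
v 2.97 3.7 1.81
v 1.614 3.903 3.022
v 2.894 3.291 1.794
v 1.538 3.494 3.006
v 2.952 2.899 1.924
v 1.596 3.103 3.136
v 3.13 2.616 2.171
v 1.774 2.819 3.383
v 3.388 2.504 2.478
v 2.032 2.707 3.69
v 3.667 2.591 2.776
v 2.311 2.794 3.987
f 1 12 6
f 1 6 2
f 1 2 8
f 1 8 11
f 1 11 12
f 2 6 10
f 6 12 5
f 12 11 3
f 11 8 7
f 8 2 9
f 4 10 5
f 4 5 3
f 4 3 7
f 4 7 9
f 4 9 10
f 5 10 6
f 3 5 12
f 7 3 11
f 9 7 8
f 10 9 2
f 14 16 13
f 17 14 13
f 13 16 15
f 15 17 13
f 14 20 16
f 18 14 17
f 18 20 14
f 16 20 15
f 19 17 15
f 15 20 19
f 19 18 17
f 20 18 19
f 22 21 25
f 22 25 23
f 23 25 26
f 23 26 24
f 25 21 27
f 25 27 26
f 26 27 28
f 26 28 24
f 27 21 29
f 27 29 28
f 28 29 30
f 28 30 24
f 29 21 31
f 29 31 30
f 30 31 32
f 30 32 24
f 31 21 33
f 31 33 32
f 32 33 34
f 32 34 24
f 33 21 35
f 33 35 34
f 34 35 36
f 34 36 24
f 35 21 37
f 35 37 36
f 36 37 38
f 36 38 24
f 37 21 39
f 37 39 38
f 38 39 40
f 38 40 24
f 39 21 41
f 39 41 40
f 40 41 42
f 40 42 24
f 41 21 43
f 41 43 42
f 42 43 44
f 42 44 24
f 43 21 45
f 43 45 44
f 44 45 46
f 44 46 24
f 45 21 47
f 45 47 46
f 46 47 48
f 46 48 24
f 47 21 49
f 47 49 48
f 48 49 50
f 48 50 24
f 49 21 51
f 49 51 50
f 50 51 52
f 50 52 24
f 51 21 22
f 51 22 52
f 52 22 23
f 52 23 24
f 54 53 57
f 54 57 55
f 55 57 58
f 55 58 56
f 57 53 59
f 57 59 58
f 58 59 60
f 58 60 56
f 59 53 61
f 59 61 60
f 60 61 62
f 60 62 56
f 61 53 63
f 61 63 62
f 62 63 64
f 62 64 56
f 63 53 65
f 63 65 64
f 64 65 66
f 64 66 56
f 65 53 67
f 65 67 66
f 66 67 68
f 66 68 56
f 67 53 69
f 67 69 68
f 68 69 70
f 68 70 56
f 69 53 54
f 69 54 70
f 70 54 55
f 70 55 56
f 72 71 75
f 72 75 73
f 73 75 76
f 73 76 74
f 75 71 77
f 75 77 76
f 76 77 78
f 76 78 74
f 77 71 79
f 77 79 78
f 78 79 80
f 78 80 74
f 79 71 81
f 79 81 80
f 80 81 82
f 80 82 74
f 81 71 83
f 81 83 82
f 82 83 84
f 82 84 74
f 83 71 85
f 83 85 84
f 84 85 86
f 84 86 74
f 85 71 87
f 85 87 86
f 86 87 88
f 86 88 74
f 87 71 89
f 87 89 88
f 88 89 90
f 88 90 74
f 89 71 91
f 89 91 90
f 90 91 92
f 90 92 74
f 91 71 93
f 91 93 92
f 92 93 94
f 92 94 74
f 93 71 95
f 93 95 94
f 94 95 96
f 94 96 74
f 95 71 97
f 95 97 96
f 96 97 98
f 96 98 74
f 97 71 72
f 97 72 98
f 98 72 73
f 98 73 74



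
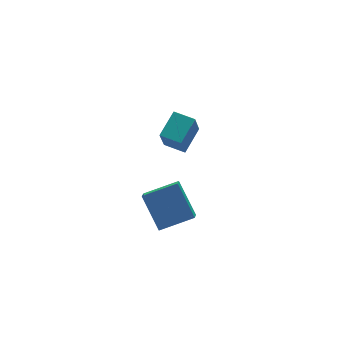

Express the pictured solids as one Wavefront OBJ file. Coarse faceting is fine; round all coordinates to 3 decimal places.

v -1.031 -4.408 -3.331
v -1.181 -2.963 -1.871
v -0.634 -3.797 -3.894
v -0.785 -2.353 -2.434
v 0.625 -4.887 -2.686
v 0.474 -3.443 -1.226
v 1.021 -4.277 -3.249
v 0.871 -2.832 -1.789
v 3.594 1.578 -4.793
v 3.038 0.991 -3.207
v 2.894 2.558 -4.676
v 2.338 1.971 -3.091
v 4.822 2.369 -4.069
v 4.266 1.782 -2.484
v 4.122 3.349 -3.953
v 3.566 2.762 -2.367
f 2 4 1
f 5 2 1
f 1 4 3
f 3 5 1
f 2 8 4
f 6 2 5
f 6 8 2
f 4 8 3
f 7 5 3
f 3 8 7
f 7 6 5
f 8 6 7
f 10 12 9
f 13 10 9
f 9 12 11
f 11 13 9
f 10 16 12
f 14 10 13
f 14 16 10
f 12 16 11
f 15 13 11
f 11 16 15
f 15 14 13
f 16 14 15



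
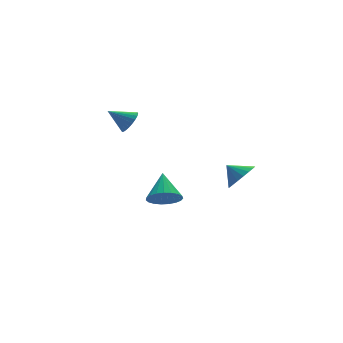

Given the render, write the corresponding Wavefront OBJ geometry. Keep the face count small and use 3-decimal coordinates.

v -0.774 -0.785 2.763
v -0.269 -0.688 3.323
v -1.766 -0.195 3.557
v -0.238 -0.434 3.173
v -0.289 -0.233 2.961
v -0.414 -0.117 2.718
v -0.593 -0.102 2.483
v -0.8 -0.191 2.29
v -1.003 -0.37 2.169
v -1.171 -0.612 2.139
v -1.279 -0.881 2.204
v -1.31 -1.135 2.354
v -1.259 -1.336 2.566
v -1.134 -1.452 2.809
v -0.955 -1.467 3.044
v -0.748 -1.378 3.237
v -0.545 -1.199 3.358
v -0.377 -0.957 3.388
v 4.059 -4.2 -0.99
v 4.916 -3.695 -0.886
v 3.541 -3.46 -0.31
v 4.729 -3.501 -1.24
v 4.409 -3.445 -1.544
v 4.02 -3.538 -1.739
v 3.638 -3.763 -1.785
v 3.34 -4.074 -1.674
v 3.184 -4.41 -1.427
v 3.202 -4.704 -1.094
v 3.389 -4.899 -0.74
v 3.709 -4.955 -0.436
v 4.098 -4.861 -0.241
v 4.479 -4.637 -0.195
v 4.777 -4.326 -0.306
v 4.933 -3.99 -0.553
v 1.957 0.567 -4.544
v 2.907 0.169 -4.574
v 2.583 1.973 -3.396
v 2.912 0.438 -4.907
v 2.753 0.729 -5.177
v 2.456 0.993 -5.338
v 2.073 1.182 -5.361
v 1.669 1.266 -5.243
v 1.316 1.228 -5.005
v 1.073 1.076 -4.686
v 0.983 0.836 -4.343
v 1.062 0.55 -4.034
v 1.295 0.266 -3.814
v 1.643 0.034 -3.72
v 2.045 -0.105 -3.768
v 2.432 -0.129 -3.95
v 2.737 -0.032 -4.235
f 2 1 4
f 2 4 3
f 4 1 5
f 4 5 3
f 5 1 6
f 5 6 3
f 6 1 7
f 6 7 3
f 7 1 8
f 7 8 3
f 8 1 9
f 8 9 3
f 9 1 10
f 9 10 3
f 10 1 11
f 10 11 3
f 11 1 12
f 11 12 3
f 12 1 13
f 12 13 3
f 13 1 14
f 13 14 3
f 14 1 15
f 14 15 3
f 15 1 16
f 15 16 3
f 16 1 17
f 16 17 3
f 17 1 18
f 17 18 3
f 18 1 2
f 18 2 3
f 20 19 22
f 20 22 21
f 22 19 23
f 22 23 21
f 23 19 24
f 23 24 21
f 24 19 25
f 24 25 21
f 25 19 26
f 25 26 21
f 26 19 27
f 26 27 21
f 27 19 28
f 27 28 21
f 28 19 29
f 28 29 21
f 29 19 30
f 29 30 21
f 30 19 31
f 30 31 21
f 31 19 32
f 31 32 21
f 32 19 33
f 32 33 21
f 33 19 34
f 33 34 21
f 34 19 20
f 34 20 21
f 36 35 38
f 36 38 37
f 38 35 39
f 38 39 37
f 39 35 40
f 39 40 37
f 40 35 41
f 40 41 37
f 41 35 42
f 41 42 37
f 42 35 43
f 42 43 37
f 43 35 44
f 43 44 37
f 44 35 45
f 44 45 37
f 45 35 46
f 45 46 37
f 46 35 47
f 46 47 37
f 47 35 48
f 47 48 37
f 48 35 49
f 48 49 37
f 49 35 50
f 49 50 37
f 50 35 51
f 50 51 37
f 51 35 36
f 51 36 37



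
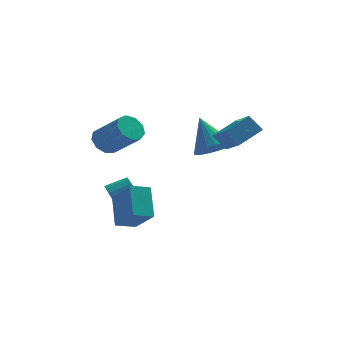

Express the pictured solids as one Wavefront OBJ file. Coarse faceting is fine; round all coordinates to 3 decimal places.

v -3.421 0.246 1.241
v -2.77 0.471 0.761
v -1.507 -0.502 2.018
v -2.159 -0.726 2.499
v -2.864 0.87 1.164
v -1.601 -0.103 2.421
v -3.219 0.977 1.603
v -1.956 0.004 2.86
v -3.668 0.742 1.873
v -2.405 -0.23 3.13
v -4.002 0.275 1.847
v -2.74 -0.697 3.105
v -4.065 -0.205 1.538
v -2.802 -1.177 2.796
v -3.826 -0.474 1.09
v -2.563 -1.447 2.348
v -3.398 -0.406 0.713
v -2.135 -1.379 1.97
v -2.981 -0.033 0.583
v -1.718 -1.006 1.84
v 1.712 -0.563 1.888
v 2.236 -2.169 2.779
v 2.87 0.207 2.594
v 3.394 -1.399 3.485
v 2.366 -0.801 1.075
v 2.89 -2.407 1.966
v 3.524 -0.031 1.781
v 4.048 -1.637 2.672
v -2.933 -2.828 -3.068
v -3.083 -1.538 -1.722
v -1.963 -2.403 -3.367
v -2.113 -1.113 -2.021
v -2.067 -3.967 -1.879
v -2.217 -2.677 -0.533
v -1.097 -3.542 -2.178
v -1.247 -2.252 -0.832
v -3.057 1.467 -3.366
v -2.587 1.175 -4.304
v -1.453 1.421 -3.813
v -1.923 1.713 -2.874
v -2.664 1.65 -4.366
v -1.53 1.896 -3.874
v -2.818 2.088 -4.229
v -1.684 2.335 -3.737
v -3.02 2.404 -3.921
v -1.887 2.651 -3.429
v -3.23 2.534 -3.503
v -2.096 2.781 -3.012
v -3.405 2.453 -3.058
v -2.271 2.699 -2.567
v -3.511 2.176 -2.674
v -2.377 2.423 -2.183
v -3.527 1.759 -2.427
v -2.393 2.005 -1.936
v -3.45 1.284 -2.366
v -2.316 1.53 -1.874
v -3.296 0.845 -2.503
v -2.162 1.092 -2.011
v -3.093 0.529 -2.811
v -1.96 0.776 -2.319
v -2.884 0.399 -3.228
v -1.75 0.646 -2.737
v -2.709 0.481 -3.673
v -1.575 0.727 -3.182
v -2.603 0.757 -4.057
v -1.469 1.004 -3.566
v 1.961 2.984 -0.359
v 2.948 2.917 0.101
v 1.239 4.116 1.359
v 2.981 3.301 -0.138
v 2.838 3.63 -0.415
v 2.543 3.848 -0.682
v 2.148 3.916 -0.894
v 1.721 3.823 -1.012
v 1.335 3.585 -1.018
v 1.057 3.243 -0.91
v 0.936 2.857 -0.706
v 0.992 2.492 -0.443
v 1.216 2.213 -0.165
v 1.569 2.067 0.08
v 1.989 2.08 0.249
v 2.405 2.249 0.312
v 2.744 2.545 0.26
f 2 1 5
f 2 5 3
f 3 5 6
f 3 6 4
f 5 1 7
f 5 7 6
f 6 7 8
f 6 8 4
f 7 1 9
f 7 9 8
f 8 9 10
f 8 10 4
f 9 1 11
f 9 11 10
f 10 11 12
f 10 12 4
f 11 1 13
f 11 13 12
f 12 13 14
f 12 14 4
f 13 1 15
f 13 15 14
f 14 15 16
f 14 16 4
f 15 1 17
f 15 17 16
f 16 17 18
f 16 18 4
f 17 1 19
f 17 19 18
f 18 19 20
f 18 20 4
f 19 1 2
f 19 2 20
f 20 2 3
f 20 3 4
f 22 24 21
f 25 22 21
f 21 24 23
f 23 25 21
f 22 28 24
f 26 22 25
f 26 28 22
f 24 28 23
f 27 25 23
f 23 28 27
f 27 26 25
f 28 26 27
f 30 32 29
f 33 30 29
f 29 32 31
f 31 33 29
f 30 36 32
f 34 30 33
f 34 36 30
f 32 36 31
f 35 33 31
f 31 36 35
f 35 34 33
f 36 34 35
f 38 37 41
f 38 41 39
f 39 41 42
f 39 42 40
f 41 37 43
f 41 43 42
f 42 43 44
f 42 44 40
f 43 37 45
f 43 45 44
f 44 45 46
f 44 46 40
f 45 37 47
f 45 47 46
f 46 47 48
f 46 48 40
f 47 37 49
f 47 49 48
f 48 49 50
f 48 50 40
f 49 37 51
f 49 51 50
f 50 51 52
f 50 52 40
f 51 37 53
f 51 53 52
f 52 53 54
f 52 54 40
f 53 37 55
f 53 55 54
f 54 55 56
f 54 56 40
f 55 37 57
f 55 57 56
f 56 57 58
f 56 58 40
f 57 37 59
f 57 59 58
f 58 59 60
f 58 60 40
f 59 37 61
f 59 61 60
f 60 61 62
f 60 62 40
f 61 37 63
f 61 63 62
f 62 63 64
f 62 64 40
f 63 37 65
f 63 65 64
f 64 65 66
f 64 66 40
f 65 37 38
f 65 38 66
f 66 38 39
f 66 39 40
f 68 67 70
f 68 70 69
f 70 67 71
f 70 71 69
f 71 67 72
f 71 72 69
f 72 67 73
f 72 73 69
f 73 67 74
f 73 74 69
f 74 67 75
f 74 75 69
f 75 67 76
f 75 76 69
f 76 67 77
f 76 77 69
f 77 67 78
f 77 78 69
f 78 67 79
f 78 79 69
f 79 67 80
f 79 80 69
f 80 67 81
f 80 81 69
f 81 67 82
f 81 82 69
f 82 67 83
f 82 83 69
f 83 67 68
f 83 68 69



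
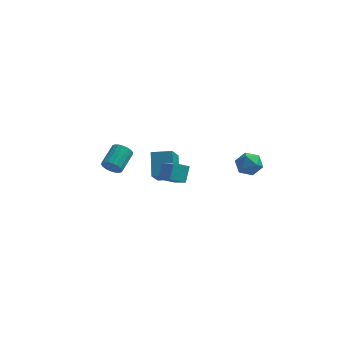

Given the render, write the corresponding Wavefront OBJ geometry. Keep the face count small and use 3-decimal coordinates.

v -3.871 3.394 -2.381
v -3.494 3.485 -2.839
v -3.092 4.656 -2.277
v -3.469 4.566 -1.819
v -3.718 3.602 -2.923
v -3.317 4.773 -2.361
v -3.973 3.678 -2.9
v -3.571 4.85 -2.338
v -4.208 3.698 -2.774
v -3.806 4.87 -2.212
v -4.376 3.658 -2.57
v -3.974 4.829 -2.008
v -4.444 3.566 -2.329
v -4.042 4.737 -1.767
v -4.398 3.439 -2.098
v -3.996 4.611 -1.536
v -4.248 3.304 -1.923
v -3.846 4.475 -1.361
v -4.023 3.187 -1.839
v -3.622 4.358 -1.277
v -3.769 3.11 -1.862
v -3.367 4.282 -1.3
v -3.534 3.09 -1.988
v -3.132 4.262 -1.426
v -3.366 3.131 -2.192
v -2.964 4.302 -1.63
v -3.298 3.223 -2.433
v -2.896 4.394 -1.871
v -3.344 3.349 -2.664
v -2.942 4.521 -2.102
v -0.762 -1.711 0.801
v -0.118 -2.375 1.339
v -0.654 -1.043 1.496
v -0.01 -1.707 2.034
v -0.05 -1.373 0.366
v 0.594 -2.037 0.904
v 0.058 -0.705 1.061
v 0.702 -1.369 1.599
v -1.006 -0.071 -0.557
v -1.175 -1.128 0.523
v -1.181 0.978 0.443
v -1.35 -0.078 1.522
v 0.05 -0.062 -0.382
v -0.119 -1.118 0.697
v -0.125 0.988 0.617
v -0.294 -0.069 1.697
v 3.468 4.342 -1.79
v 3.903 3.689 -1.869
v 2.457 3.631 -1.471
v 2.892 2.978 -1.55
v 3.035 3.478 -0.957
v 3.66 3.917 -1.154
v 2.7 3.403 -2.186
v 3.325 3.842 -2.383
v 3.428 3.108 -2.113
v 3.635 3.155 -1.354
v 2.725 4.165 -1.986
v 2.932 4.212 -1.227
f 2 1 5
f 2 5 3
f 3 5 6
f 3 6 4
f 5 1 7
f 5 7 6
f 6 7 8
f 6 8 4
f 7 1 9
f 7 9 8
f 8 9 10
f 8 10 4
f 9 1 11
f 9 11 10
f 10 11 12
f 10 12 4
f 11 1 13
f 11 13 12
f 12 13 14
f 12 14 4
f 13 1 15
f 13 15 14
f 14 15 16
f 14 16 4
f 15 1 17
f 15 17 16
f 16 17 18
f 16 18 4
f 17 1 19
f 17 19 18
f 18 19 20
f 18 20 4
f 19 1 21
f 19 21 20
f 20 21 22
f 20 22 4
f 21 1 23
f 21 23 22
f 22 23 24
f 22 24 4
f 23 1 25
f 23 25 24
f 24 25 26
f 24 26 4
f 25 1 27
f 25 27 26
f 26 27 28
f 26 28 4
f 27 1 29
f 27 29 28
f 28 29 30
f 28 30 4
f 29 1 2
f 29 2 30
f 30 2 3
f 30 3 4
f 32 34 31
f 35 32 31
f 31 34 33
f 33 35 31
f 32 38 34
f 36 32 35
f 36 38 32
f 34 38 33
f 37 35 33
f 33 38 37
f 37 36 35
f 38 36 37
f 40 42 39
f 43 40 39
f 39 42 41
f 41 43 39
f 40 46 42
f 44 40 43
f 44 46 40
f 42 46 41
f 45 43 41
f 41 46 45
f 45 44 43
f 46 44 45
f 47 58 52
f 47 52 48
f 47 48 54
f 47 54 57
f 47 57 58
f 48 52 56
f 52 58 51
f 58 57 49
f 57 54 53
f 54 48 55
f 50 56 51
f 50 51 49
f 50 49 53
f 50 53 55
f 50 55 56
f 51 56 52
f 49 51 58
f 53 49 57
f 55 53 54
f 56 55 48



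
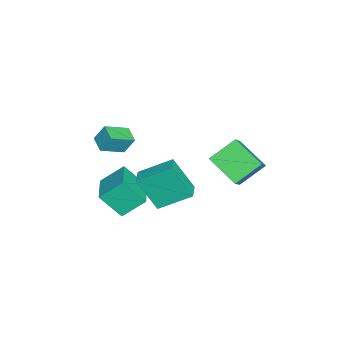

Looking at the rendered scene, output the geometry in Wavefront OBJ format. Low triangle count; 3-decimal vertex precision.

v -3.859 1.981 -2.189
v -2.261 2.012 -0.781
v -4.652 3.045 -1.313
v -3.054 3.076 0.095
v -3.086 3.304 -3.095
v -1.488 3.335 -1.687
v -3.879 4.368 -2.219
v -2.281 4.399 -0.811
v -1.634 -1.817 -3.778
v -1.625 -2.845 -2.605
v -1.99 -0.784 -2.871
v -1.981 -1.812 -1.698
v 0.021 -1.488 -3.502
v 0.03 -2.516 -2.329
v -0.335 -0.455 -2.595
v -0.326 -1.483 -1.422
v 0.321 -2.588 1.961
v 0.271 -2.114 2.794
v -0.401 -1.699 1.412
v -0.451 -1.225 2.245
v 1.011 -2.155 1.755
v 0.961 -1.681 2.588
v 0.289 -1.266 1.206
v 0.239 -0.792 2.039
v 1.88 0.604 -0.383
v 1.762 -0.345 1.212
v 1.601 2.071 0.469
v 1.484 1.122 2.065
v 2.736 0.698 -0.265
v 2.619 -0.251 1.331
v 2.458 2.165 0.588
v 2.34 1.216 2.183
f 2 4 1
f 5 2 1
f 1 4 3
f 3 5 1
f 2 8 4
f 6 2 5
f 6 8 2
f 4 8 3
f 7 5 3
f 3 8 7
f 7 6 5
f 8 6 7
f 10 12 9
f 13 10 9
f 9 12 11
f 11 13 9
f 10 16 12
f 14 10 13
f 14 16 10
f 12 16 11
f 15 13 11
f 11 16 15
f 15 14 13
f 16 14 15
f 18 20 17
f 21 18 17
f 17 20 19
f 19 21 17
f 18 24 20
f 22 18 21
f 22 24 18
f 20 24 19
f 23 21 19
f 19 24 23
f 23 22 21
f 24 22 23
f 26 28 25
f 29 26 25
f 25 28 27
f 27 29 25
f 26 32 28
f 30 26 29
f 30 32 26
f 28 32 27
f 31 29 27
f 27 32 31
f 31 30 29
f 32 30 31



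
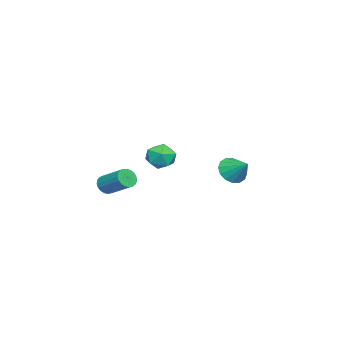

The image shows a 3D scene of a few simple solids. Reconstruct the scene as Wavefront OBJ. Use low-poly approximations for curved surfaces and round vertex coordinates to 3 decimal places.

v 2.793 -3.02 -0.976
v 3.285 -3.344 -0.782
v 3.858 -1.964 0.07
v 3.367 -1.64 -0.124
v 3.371 -3.243 -1.003
v 3.945 -1.864 -0.151
v 3.357 -3.104 -1.22
v 3.931 -1.724 -0.368
v 3.246 -2.95 -1.394
v 3.819 -1.57 -0.542
v 3.056 -2.808 -1.496
v 3.63 -1.428 -0.644
v 2.821 -2.703 -1.508
v 3.395 -1.323 -0.656
v 2.581 -2.652 -1.428
v 3.155 -1.273 -0.576
v 2.378 -2.665 -1.27
v 2.952 -1.286 -0.418
v 2.247 -2.74 -1.061
v 2.82 -1.36 -0.209
v 2.21 -2.863 -0.838
v 2.783 -1.483 0.015
v 2.274 -3.013 -0.638
v 2.847 -1.633 0.214
v 2.427 -3.164 -0.497
v 3.001 -1.784 0.356
v 2.644 -3.29 -0.438
v 3.218 -1.911 0.414
v 2.887 -3.37 -0.473
v 3.461 -1.99 0.379
v 3.114 -3.389 -0.595
v 3.687 -2.009 0.258
v 0.038 -0.49 0.911
v 0.791 0.048 0.906
v 0.849 -1.628 0.374
v 1.602 -1.09 0.369
v 1.23 -1.358 1.173
v 0.729 -0.655 1.505
v 0.911 -0.925 -0.225
v 0.41 -0.222 0.107
v 1.33 -0.221 0.204
v 1.527 -0.488 1.068
v 0.113 -1.092 0.212
v 0.31 -1.359 1.076
v -3.986 1.531 -1.703
v -3.387 1.722 -2.388
v -3.394 2.569 -0.897
v -3.768 2.005 -2.473
v -4.207 2.161 -2.351
v -4.586 2.148 -2.055
v -4.805 1.969 -1.665
v -4.804 1.674 -1.285
v -4.584 1.34 -1.017
v -4.204 1.058 -0.932
v -3.765 0.902 -1.054
v -3.385 0.915 -1.35
v -3.166 1.093 -1.74
v -3.167 1.389 -2.12
f 2 1 5
f 2 5 3
f 3 5 6
f 3 6 4
f 5 1 7
f 5 7 6
f 6 7 8
f 6 8 4
f 7 1 9
f 7 9 8
f 8 9 10
f 8 10 4
f 9 1 11
f 9 11 10
f 10 11 12
f 10 12 4
f 11 1 13
f 11 13 12
f 12 13 14
f 12 14 4
f 13 1 15
f 13 15 14
f 14 15 16
f 14 16 4
f 15 1 17
f 15 17 16
f 16 17 18
f 16 18 4
f 17 1 19
f 17 19 18
f 18 19 20
f 18 20 4
f 19 1 21
f 19 21 20
f 20 21 22
f 20 22 4
f 21 1 23
f 21 23 22
f 22 23 24
f 22 24 4
f 23 1 25
f 23 25 24
f 24 25 26
f 24 26 4
f 25 1 27
f 25 27 26
f 26 27 28
f 26 28 4
f 27 1 29
f 27 29 28
f 28 29 30
f 28 30 4
f 29 1 31
f 29 31 30
f 30 31 32
f 30 32 4
f 31 1 2
f 31 2 32
f 32 2 3
f 32 3 4
f 33 44 38
f 33 38 34
f 33 34 40
f 33 40 43
f 33 43 44
f 34 38 42
f 38 44 37
f 44 43 35
f 43 40 39
f 40 34 41
f 36 42 37
f 36 37 35
f 36 35 39
f 36 39 41
f 36 41 42
f 37 42 38
f 35 37 44
f 39 35 43
f 41 39 40
f 42 41 34
f 46 45 48
f 46 48 47
f 48 45 49
f 48 49 47
f 49 45 50
f 49 50 47
f 50 45 51
f 50 51 47
f 51 45 52
f 51 52 47
f 52 45 53
f 52 53 47
f 53 45 54
f 53 54 47
f 54 45 55
f 54 55 47
f 55 45 56
f 55 56 47
f 56 45 57
f 56 57 47
f 57 45 58
f 57 58 47
f 58 45 46
f 58 46 47



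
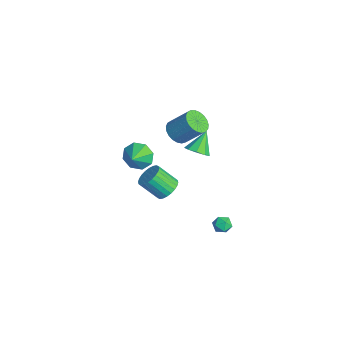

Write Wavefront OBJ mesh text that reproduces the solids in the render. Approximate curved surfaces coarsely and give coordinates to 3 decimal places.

v -2.348 -1.022 -4.53
v -1.592 -1.512 -4.657
v -2.096 -2.609 -3.417
v -2.852 -2.118 -3.29
v -1.484 -1.282 -4.409
v -1.988 -2.379 -3.17
v -1.508 -1.012 -4.18
v -2.012 -2.109 -2.94
v -1.66 -0.743 -4.004
v -2.164 -1.84 -2.764
v -1.916 -0.517 -3.908
v -2.42 -1.614 -2.668
v -2.238 -0.368 -3.906
v -2.742 -1.465 -2.667
v -2.577 -0.318 -4
v -3.081 -1.415 -2.761
v -2.881 -0.375 -4.174
v -3.385 -1.472 -2.935
v -3.104 -0.531 -4.403
v -3.608 -1.628 -3.163
v -3.212 -0.761 -4.65
v -3.716 -1.858 -3.411
v -3.188 -1.031 -4.88
v -3.692 -2.128 -3.64
v -3.036 -1.3 -5.056
v -3.54 -2.397 -3.816
v -2.78 -1.526 -5.152
v -3.284 -2.623 -3.912
v -2.458 -1.675 -5.153
v -2.962 -2.772 -3.914
v -2.119 -1.725 -5.059
v -2.623 -2.822 -3.82
v -1.815 -1.668 -4.885
v -2.319 -2.765 -3.646
v -0.212 -0.981 3.046
v 0.617 -1.205 2.814
v 1.282 -0.144 4.162
v 0.452 0.081 4.394
v 0.558 -0.904 2.606
v 1.222 0.157 3.954
v 0.365 -0.617 2.475
v 1.03 0.445 3.823
v 0.073 -0.392 2.442
v 0.737 0.669 3.79
v -0.269 -0.269 2.514
v 0.396 0.792 3.862
v -0.601 -0.27 2.678
v 0.064 0.792 4.026
v -0.865 -0.393 2.905
v -0.201 0.669 4.253
v -1.017 -0.618 3.157
v -0.353 0.444 4.505
v -1.03 -0.905 3.389
v -0.365 0.156 4.738
v -0.901 -1.206 3.563
v -0.237 -0.144 4.911
v -0.653 -1.468 3.646
v 0.011 -0.406 4.995
v -0.329 -1.645 3.626
v 0.335 -0.584 4.975
v 0.015 -1.708 3.506
v 0.68 -0.646 4.854
v 0.32 -1.645 3.306
v 0.985 -0.583 4.654
v 0.533 -1.467 3.061
v 1.198 -0.405 4.409
v 4.115 0.882 -3.235
v 4.475 0.642 -2.733
v 3.225 0.778 -2.647
v 3.585 0.538 -2.145
v 3.642 1.174 -2.318
v 4.192 1.239 -2.682
v 3.508 0.181 -2.698
v 4.058 0.246 -3.062
v 4.099 0.209 -2.401
v 4.183 0.822 -2.167
v 3.517 0.598 -3.213
v 3.601 1.211 -2.979
v -0.617 0.375 0.459
v -0 0.16 0.987
v -1.363 1.185 1.661
v 0.126 0.658 0.729
v -0.096 1.023 0.345
v -0.562 1.085 0.014
v -1.054 0.815 -0.108
v -1.342 0.339 0.035
v -1.291 -0.121 0.376
v -0.925 -0.348 0.756
v -0.415 -0.238 0.997
v -3.672 -2.584 -1.977
v -3.061 -2.469 -2.824
v -2.788 -3.196 -1.423
v -2.974 -1.867 -2.298
v -3.296 -1.686 -1.584
v -3.838 -2.03 -1.101
v -4.283 -2.699 -1.131
v -4.37 -3.3 -1.657
v -4.047 -3.482 -2.371
v -3.505 -3.137 -2.854
f 2 1 5
f 2 5 3
f 3 5 6
f 3 6 4
f 5 1 7
f 5 7 6
f 6 7 8
f 6 8 4
f 7 1 9
f 7 9 8
f 8 9 10
f 8 10 4
f 9 1 11
f 9 11 10
f 10 11 12
f 10 12 4
f 11 1 13
f 11 13 12
f 12 13 14
f 12 14 4
f 13 1 15
f 13 15 14
f 14 15 16
f 14 16 4
f 15 1 17
f 15 17 16
f 16 17 18
f 16 18 4
f 17 1 19
f 17 19 18
f 18 19 20
f 18 20 4
f 19 1 21
f 19 21 20
f 20 21 22
f 20 22 4
f 21 1 23
f 21 23 22
f 22 23 24
f 22 24 4
f 23 1 25
f 23 25 24
f 24 25 26
f 24 26 4
f 25 1 27
f 25 27 26
f 26 27 28
f 26 28 4
f 27 1 29
f 27 29 28
f 28 29 30
f 28 30 4
f 29 1 31
f 29 31 30
f 30 31 32
f 30 32 4
f 31 1 33
f 31 33 32
f 32 33 34
f 32 34 4
f 33 1 2
f 33 2 34
f 34 2 3
f 34 3 4
f 36 35 39
f 36 39 37
f 37 39 40
f 37 40 38
f 39 35 41
f 39 41 40
f 40 41 42
f 40 42 38
f 41 35 43
f 41 43 42
f 42 43 44
f 42 44 38
f 43 35 45
f 43 45 44
f 44 45 46
f 44 46 38
f 45 35 47
f 45 47 46
f 46 47 48
f 46 48 38
f 47 35 49
f 47 49 48
f 48 49 50
f 48 50 38
f 49 35 51
f 49 51 50
f 50 51 52
f 50 52 38
f 51 35 53
f 51 53 52
f 52 53 54
f 52 54 38
f 53 35 55
f 53 55 54
f 54 55 56
f 54 56 38
f 55 35 57
f 55 57 56
f 56 57 58
f 56 58 38
f 57 35 59
f 57 59 58
f 58 59 60
f 58 60 38
f 59 35 61
f 59 61 60
f 60 61 62
f 60 62 38
f 61 35 63
f 61 63 62
f 62 63 64
f 62 64 38
f 63 35 65
f 63 65 64
f 64 65 66
f 64 66 38
f 65 35 36
f 65 36 66
f 66 36 37
f 66 37 38
f 67 78 72
f 67 72 68
f 67 68 74
f 67 74 77
f 67 77 78
f 68 72 76
f 72 78 71
f 78 77 69
f 77 74 73
f 74 68 75
f 70 76 71
f 70 71 69
f 70 69 73
f 70 73 75
f 70 75 76
f 71 76 72
f 69 71 78
f 73 69 77
f 75 73 74
f 76 75 68
f 80 79 82
f 80 82 81
f 82 79 83
f 82 83 81
f 83 79 84
f 83 84 81
f 84 79 85
f 84 85 81
f 85 79 86
f 85 86 81
f 86 79 87
f 86 87 81
f 87 79 88
f 87 88 81
f 88 79 89
f 88 89 81
f 89 79 80
f 89 80 81
f 91 90 93
f 91 93 92
f 93 90 94
f 93 94 92
f 94 90 95
f 94 95 92
f 95 90 96
f 95 96 92
f 96 90 97
f 96 97 92
f 97 90 98
f 97 98 92
f 98 90 99
f 98 99 92
f 99 90 91
f 99 91 92



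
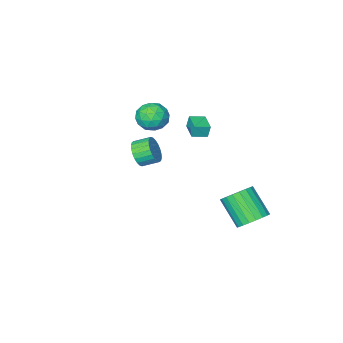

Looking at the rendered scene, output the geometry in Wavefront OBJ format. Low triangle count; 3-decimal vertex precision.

v 3.242 0.935 2.629
v 3.767 1.102 3.315
v 3.024 1.713 3.736
v 2.498 1.545 3.051
v 3.854 1.356 3.1
v 3.111 1.966 3.521
v 3.848 1.545 2.814
v 3.105 2.156 3.235
v 3.749 1.642 2.5
v 3.006 2.252 2.921
v 3.573 1.631 2.205
v 2.83 2.241 2.626
v 3.347 1.514 1.975
v 2.604 2.124 2.396
v 3.104 1.309 1.845
v 2.361 1.919 2.266
v 2.883 1.046 1.834
v 2.14 1.657 2.255
v 2.716 0.767 1.944
v 1.973 1.378 2.365
v 2.629 0.514 2.159
v 1.886 1.124 2.58
v 2.635 0.324 2.445
v 1.892 0.935 2.866
v 2.734 0.228 2.759
v 1.991 0.838 3.18
v 2.91 0.239 3.054
v 2.167 0.849 3.475
v 3.136 0.356 3.284
v 2.393 0.966 3.705
v 3.379 0.561 3.414
v 2.636 1.171 3.835
v 3.6 0.823 3.425
v 2.857 1.434 3.846
v -1.692 0.082 2.486
v -1.824 0.17 3.311
v -1.262 1.233 2.432
v -1.395 1.321 3.257
v -0.805 -0.241 2.663
v -0.938 -0.153 3.488
v -0.376 0.91 2.609
v -0.508 0.998 3.434
v -1.615 -3.613 1.976
v -0.992 -2.792 2.309
v -0.288 -4.228 1.011
v 0.335 -3.407 1.344
v 0.041 -4.182 2.042
v -0.779 -3.802 2.638
v -0.501 -3.218 0.682
v -1.321 -2.838 1.278
v -0.304 -2.548 1.51
v 0.031 -3.143 2.35
v -1.311 -3.877 0.97
v -0.976 -4.472 1.81
v -1.42 -3.149 2.227
v 0.14 -3.871 1.093
v -0.032 -4.327 1.503
v 0.334 -3.844 1.699
v -1.295 -3.742 2.42
v -0.929 -3.259 2.616
v -0.321 -4.076 2.459
v -0.351 -3.761 0.704
v 0.015 -3.278 0.9
v -1.614 -3.176 1.621
v -1.248 -2.693 1.817
v -0.959 -2.944 0.861
v -0.65 -2.523 1.953
v 0.131 -2.884 1.386
v -0.361 -2.773 0.997
v -0.843 -2.55 1.347
v -0.453 -2.873 2.447
v 0.328 -3.234 1.88
v 0.155 -3.689 2.29
v -0.327 -3.466 2.64
v -0.048 -2.729 1.977
v -1.608 -3.786 1.44
v -0.827 -4.147 0.873
v -0.953 -3.554 0.68
v -1.435 -3.331 1.03
v -1.411 -4.136 1.934
v -0.63 -4.497 1.367
v -0.437 -4.47 1.973
v -0.919 -4.247 2.323
v -1.232 -4.291 1.343
v -2.324 4.316 -3.361
v -1.276 4.344 -3.421
v -1.148 2.832 -1.898
v -2.196 2.804 -1.839
v -1.358 4.645 -3.116
v -1.23 3.133 -1.593
v -1.606 4.889 -2.853
v -1.479 3.377 -1.33
v -1.979 5.034 -2.677
v -1.851 3.522 -1.154
v -2.412 5.055 -2.621
v -2.284 3.543 -1.098
v -2.829 4.948 -2.692
v -2.701 3.436 -1.169
v -3.159 4.732 -2.879
v -3.031 3.219 -1.356
v -3.344 4.443 -3.149
v -3.217 2.931 -1.626
v -3.353 4.133 -3.457
v -3.226 2.621 -1.934
v -3.185 3.855 -3.747
v -3.057 2.343 -2.224
v -2.867 3.656 -3.971
v -2.739 2.144 -2.448
v -2.455 3.571 -4.09
v -2.328 2.059 -2.567
v -2.021 3.616 -4.083
v -1.893 2.103 -2.56
v -1.639 3.781 -3.95
v -1.511 2.269 -2.428
v -1.376 4.039 -3.717
v -1.248 2.526 -2.194
f 2 1 5
f 2 5 3
f 3 5 6
f 3 6 4
f 5 1 7
f 5 7 6
f 6 7 8
f 6 8 4
f 7 1 9
f 7 9 8
f 8 9 10
f 8 10 4
f 9 1 11
f 9 11 10
f 10 11 12
f 10 12 4
f 11 1 13
f 11 13 12
f 12 13 14
f 12 14 4
f 13 1 15
f 13 15 14
f 14 15 16
f 14 16 4
f 15 1 17
f 15 17 16
f 16 17 18
f 16 18 4
f 17 1 19
f 17 19 18
f 18 19 20
f 18 20 4
f 19 1 21
f 19 21 20
f 20 21 22
f 20 22 4
f 21 1 23
f 21 23 22
f 22 23 24
f 22 24 4
f 23 1 25
f 23 25 24
f 24 25 26
f 24 26 4
f 25 1 27
f 25 27 26
f 26 27 28
f 26 28 4
f 27 1 29
f 27 29 28
f 28 29 30
f 28 30 4
f 29 1 31
f 29 31 30
f 30 31 32
f 30 32 4
f 31 1 33
f 31 33 32
f 32 33 34
f 32 34 4
f 33 1 2
f 33 2 34
f 34 2 3
f 34 3 4
f 36 38 35
f 39 36 35
f 35 38 37
f 37 39 35
f 36 42 38
f 40 36 39
f 40 42 36
f 38 42 37
f 41 39 37
f 37 42 41
f 41 40 39
f 42 40 41
f 43 80 59
f 80 54 83
f 59 83 48
f 80 83 59
f 43 59 55
f 59 48 60
f 55 60 44
f 59 60 55
f 43 55 64
f 55 44 65
f 64 65 50
f 55 65 64
f 43 64 76
f 64 50 79
f 76 79 53
f 64 79 76
f 43 76 80
f 76 53 84
f 80 84 54
f 76 84 80
f 44 60 71
f 60 48 74
f 71 74 52
f 60 74 71
f 48 83 61
f 83 54 82
f 61 82 47
f 83 82 61
f 54 84 81
f 84 53 77
f 81 77 45
f 84 77 81
f 53 79 78
f 79 50 66
f 78 66 49
f 79 66 78
f 50 65 70
f 65 44 67
f 70 67 51
f 65 67 70
f 46 72 58
f 72 52 73
f 58 73 47
f 72 73 58
f 46 58 56
f 58 47 57
f 56 57 45
f 58 57 56
f 46 56 63
f 56 45 62
f 63 62 49
f 56 62 63
f 46 63 68
f 63 49 69
f 68 69 51
f 63 69 68
f 46 68 72
f 68 51 75
f 72 75 52
f 68 75 72
f 47 73 61
f 73 52 74
f 61 74 48
f 73 74 61
f 45 57 81
f 57 47 82
f 81 82 54
f 57 82 81
f 49 62 78
f 62 45 77
f 78 77 53
f 62 77 78
f 51 69 70
f 69 49 66
f 70 66 50
f 69 66 70
f 52 75 71
f 75 51 67
f 71 67 44
f 75 67 71
f 86 85 89
f 86 89 87
f 87 89 90
f 87 90 88
f 89 85 91
f 89 91 90
f 90 91 92
f 90 92 88
f 91 85 93
f 91 93 92
f 92 93 94
f 92 94 88
f 93 85 95
f 93 95 94
f 94 95 96
f 94 96 88
f 95 85 97
f 95 97 96
f 96 97 98
f 96 98 88
f 97 85 99
f 97 99 98
f 98 99 100
f 98 100 88
f 99 85 101
f 99 101 100
f 100 101 102
f 100 102 88
f 101 85 103
f 101 103 102
f 102 103 104
f 102 104 88
f 103 85 105
f 103 105 104
f 104 105 106
f 104 106 88
f 105 85 107
f 105 107 106
f 106 107 108
f 106 108 88
f 107 85 109
f 107 109 108
f 108 109 110
f 108 110 88
f 109 85 111
f 109 111 110
f 110 111 112
f 110 112 88
f 111 85 113
f 111 113 112
f 112 113 114
f 112 114 88
f 113 85 115
f 113 115 114
f 114 115 116
f 114 116 88
f 115 85 86
f 115 86 116
f 116 86 87
f 116 87 88



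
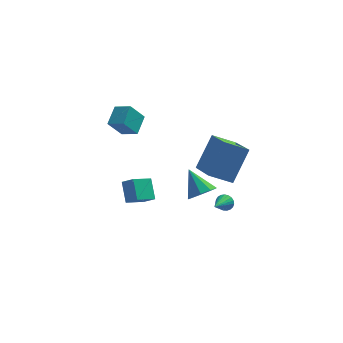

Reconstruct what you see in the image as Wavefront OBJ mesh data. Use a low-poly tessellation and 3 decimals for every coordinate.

v 4.057 -2.073 -0.28
v 4.399 -2.045 0.098
v 3.483 -3.187 0.32
v 4.241 -1.924 0.172
v 4.052 -1.829 0.168
v 3.863 -1.776 0.086
v 3.708 -1.774 -0.058
v 3.614 -1.824 -0.242
v 3.596 -1.916 -0.431
v 3.658 -2.036 -0.595
v 3.788 -2.163 -0.704
v 3.966 -2.273 -0.74
v 4.159 -2.349 -0.696
v 4.334 -2.377 -0.581
v 4.462 -2.353 -0.413
v 4.52 -2.28 -0.222
v 4.497 -2.171 -0.042
v 3.773 -2.362 2.17
v 4.339 -4.194 3.027
v 2.547 -2.437 2.82
v 3.113 -4.268 3.677
v 4.607 -1.312 3.863
v 5.173 -3.143 4.72
v 3.381 -1.386 4.513
v 3.947 -3.218 5.37
v -1.254 3.003 1.294
v -1.992 2.666 2.398
v -0.871 4.075 1.878
v -1.608 3.738 2.982
v -0.412 2.482 1.698
v -1.149 2.145 2.802
v -0.028 3.554 2.282
v -0.766 3.217 3.386
v 2.913 -2.03 0.431
v 3.304 -2.44 1.038
v 2.227 -1.03 1.549
v 3.628 -2.012 0.853
v 3.617 -1.592 0.471
v 3.277 -1.378 0.07
v 2.767 -1.469 -0.162
v 2.325 -1.822 -0.116
v 2.159 -2.274 0.185
v 2.345 -2.611 0.602
v 2.797 -2.677 0.939
v -0.11 1.734 -3.343
v -1.067 0.987 -2.775
v -0.321 2.707 -2.417
v -1.277 1.961 -1.849
v 0.497 1.359 -2.811
v -0.459 0.613 -2.243
v 0.287 2.333 -1.885
v -0.67 1.586 -1.317
f 2 1 4
f 2 4 3
f 4 1 5
f 4 5 3
f 5 1 6
f 5 6 3
f 6 1 7
f 6 7 3
f 7 1 8
f 7 8 3
f 8 1 9
f 8 9 3
f 9 1 10
f 9 10 3
f 10 1 11
f 10 11 3
f 11 1 12
f 11 12 3
f 12 1 13
f 12 13 3
f 13 1 14
f 13 14 3
f 14 1 15
f 14 15 3
f 15 1 16
f 15 16 3
f 16 1 17
f 16 17 3
f 17 1 2
f 17 2 3
f 19 21 18
f 22 19 18
f 18 21 20
f 20 22 18
f 19 25 21
f 23 19 22
f 23 25 19
f 21 25 20
f 24 22 20
f 20 25 24
f 24 23 22
f 25 23 24
f 27 29 26
f 30 27 26
f 26 29 28
f 28 30 26
f 27 33 29
f 31 27 30
f 31 33 27
f 29 33 28
f 32 30 28
f 28 33 32
f 32 31 30
f 33 31 32
f 35 34 37
f 35 37 36
f 37 34 38
f 37 38 36
f 38 34 39
f 38 39 36
f 39 34 40
f 39 40 36
f 40 34 41
f 40 41 36
f 41 34 42
f 41 42 36
f 42 34 43
f 42 43 36
f 43 34 44
f 43 44 36
f 44 34 35
f 44 35 36
f 46 48 45
f 49 46 45
f 45 48 47
f 47 49 45
f 46 52 48
f 50 46 49
f 50 52 46
f 48 52 47
f 51 49 47
f 47 52 51
f 51 50 49
f 52 50 51

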